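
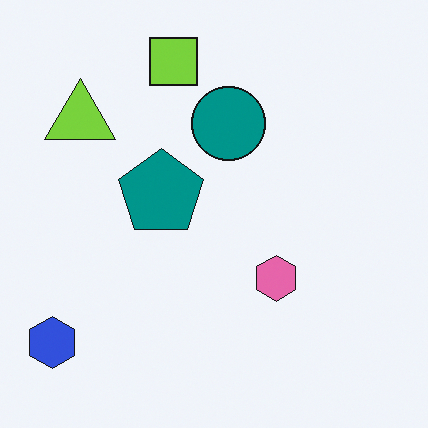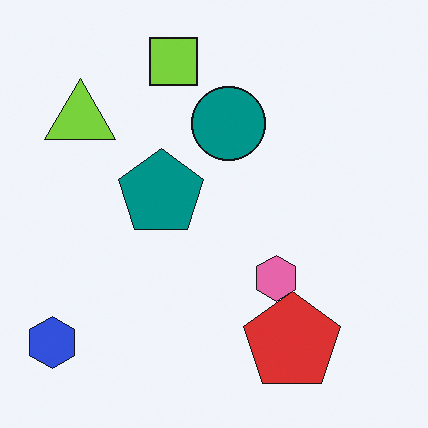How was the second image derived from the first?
The second image is the first overlaid with an additional red pentagon.

A red pentagon appears in the second image that is absent from the first.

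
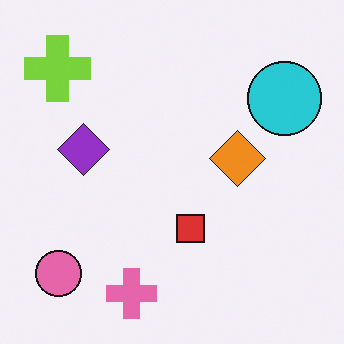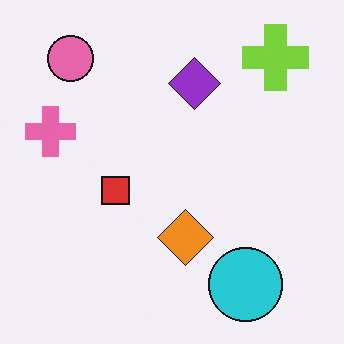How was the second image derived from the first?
This is the original image rotated 90° clockwise.

The lime cross sits in the top-left of the first image and the top-right of the second — consistent with a whole-image 90° clockwise rotation.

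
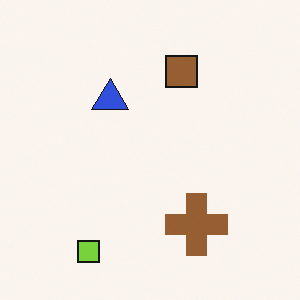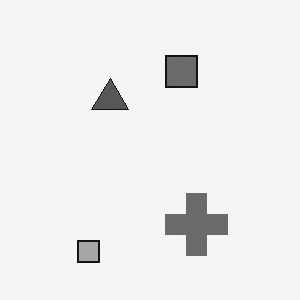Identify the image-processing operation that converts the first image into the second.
The second image is the first converted to grayscale.

All color is removed — every shape is now a shade of grey.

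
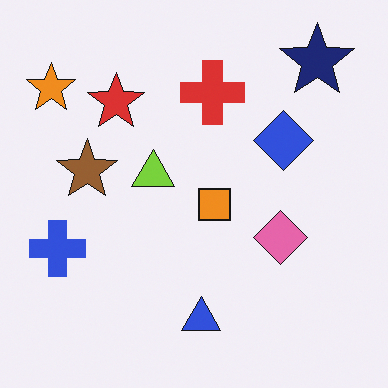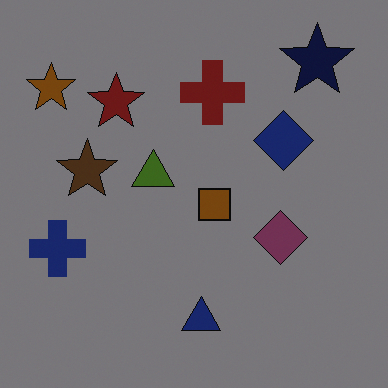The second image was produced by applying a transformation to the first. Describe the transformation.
The second image is the first substantially darkened.

Every pixel — background and shapes alike — is uniformly darkened.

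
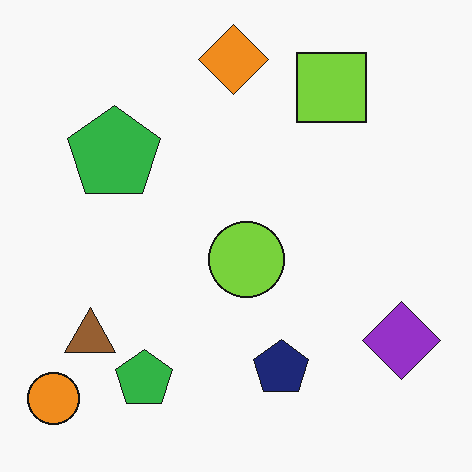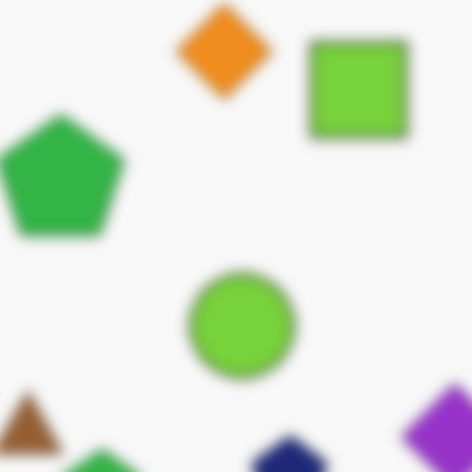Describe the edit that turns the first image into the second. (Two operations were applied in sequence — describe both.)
The second image is the first moderately blurred, then cropped to a modestly smaller region and rescaled.

Shape edges and outlines are uniformly softened across the whole image. The visible shapes are larger and the field of view is narrower; shapes near the original edges may be partly or wholly outside the frame — a crop-and-rescale.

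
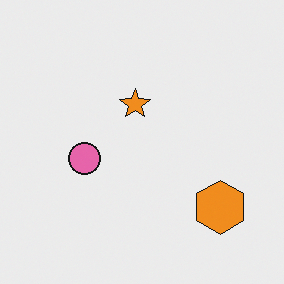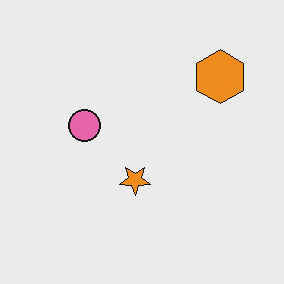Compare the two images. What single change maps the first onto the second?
The transformation is: flipped vertically (top ↔ bottom).

The orange hexagon is in the bottom-right of the first image and the top-right of the second — shapes on opposite sides of the horizontal midline have swapped in a mirror flip.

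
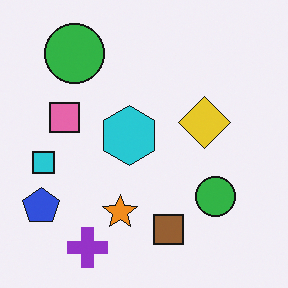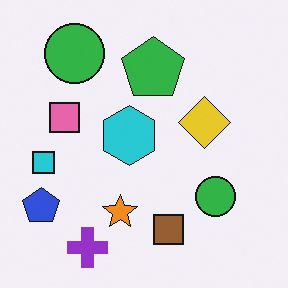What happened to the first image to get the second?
Overlaid with an additional green pentagon.

A green pentagon appears in the second image that is absent from the first.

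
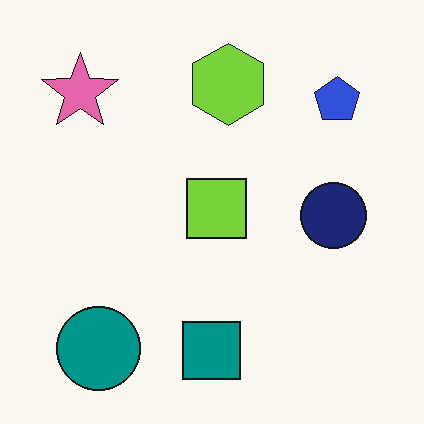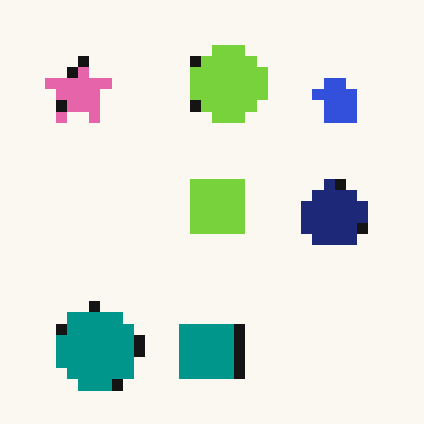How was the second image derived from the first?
The image was heavily pixelated into large blocks.

Shapes are reduced to large square blocks; fine edges and outlines are lost — a downscale-then-upscale (mosaic) effect.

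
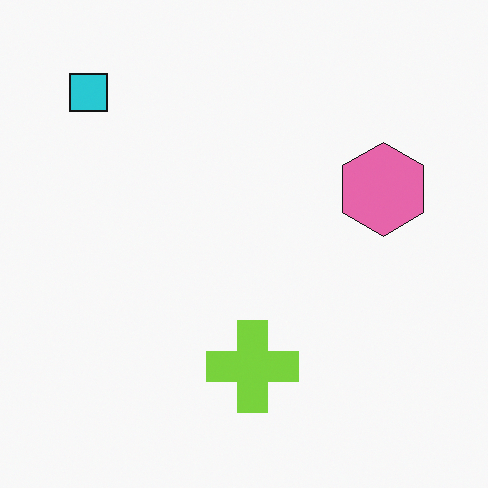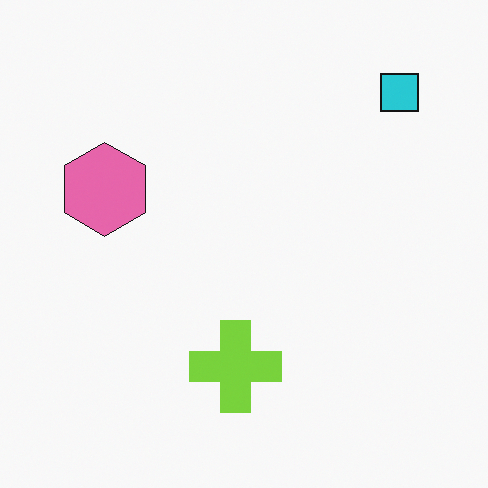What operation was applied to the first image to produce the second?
The image was flipped horizontally (left ↔ right).

The cyan square is in the top-left of the first image and the top-right of the second — shapes on opposite sides of the vertical midline have swapped in a mirror flip.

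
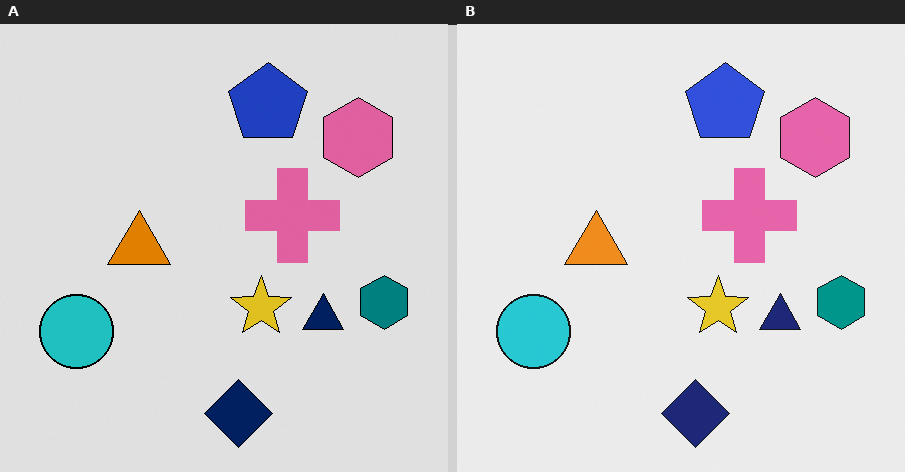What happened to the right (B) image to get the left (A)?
Posterized to a reduced palette.

Each flat color has snapped to a coarser quantized level — most visibly, the near-white background has dropped to a flat grey.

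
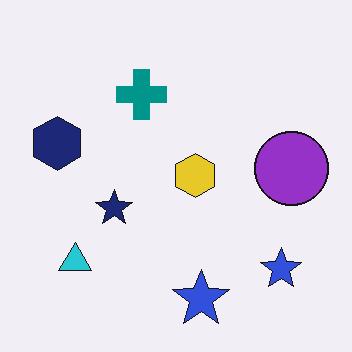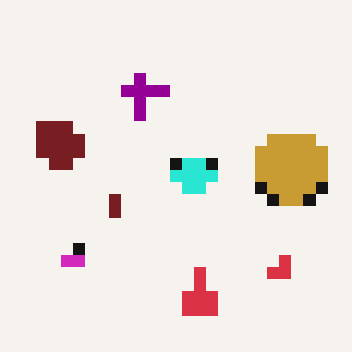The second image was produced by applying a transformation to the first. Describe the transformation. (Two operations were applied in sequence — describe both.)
The transformation is: hue-shifted by a moderate amount, then heavily pixelated into large blocks.

Every shape's color has rotated by the same amount around the hue wheel — a uniform hue shift. Shapes are reduced to large square blocks; fine edges and outlines are lost — a downscale-then-upscale (mosaic) effect.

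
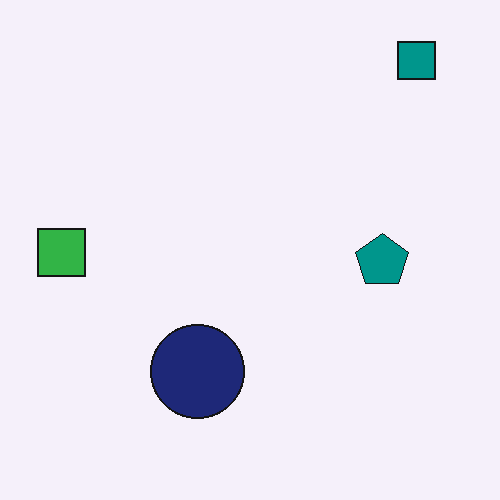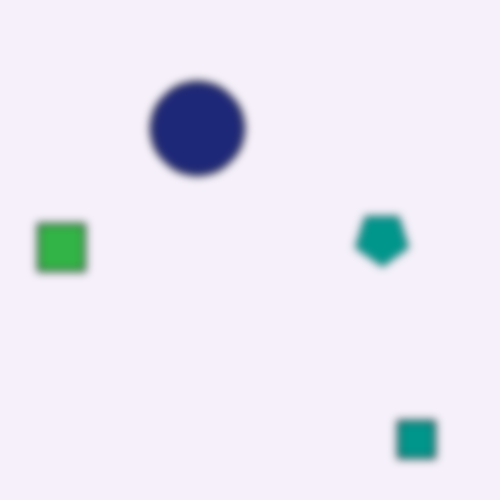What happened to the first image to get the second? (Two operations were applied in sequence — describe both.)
This is the original image noticeably gaussian-blurred, then flipped vertically (top ↔ bottom).

Shape edges and outlines are uniformly softened across the whole image. The teal square is in the top-right of the first image and the bottom-right of the second — shapes on opposite sides of the horizontal midline have swapped in a mirror flip.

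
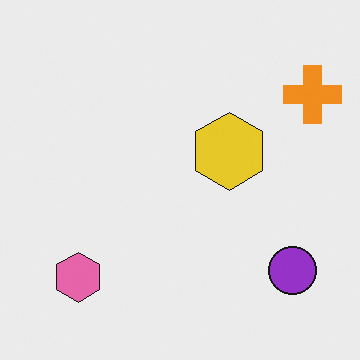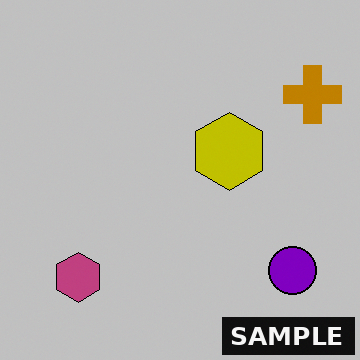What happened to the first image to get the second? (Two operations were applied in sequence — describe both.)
This is the original image aggressively posterized, then watermarked with the text "SAMPLE" in the lower-right corner.

Each flat color has snapped to a coarser quantized level — most visibly, the near-white background has dropped to a flat grey. A dark label reading "SAMPLE" appears in the lower-right corner.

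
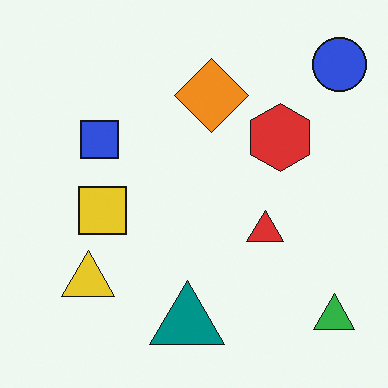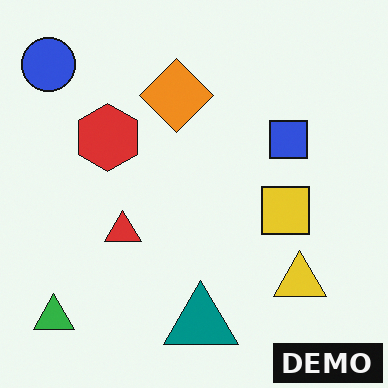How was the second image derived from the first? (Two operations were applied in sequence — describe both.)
The image was flipped horizontally (left ↔ right), then watermarked with the text "DEMO" in the lower-right corner.

The blue circle is in the top-right of the first image and the top-left of the second — shapes on opposite sides of the vertical midline have swapped in a mirror flip. A dark label reading "DEMO" appears in the lower-right corner.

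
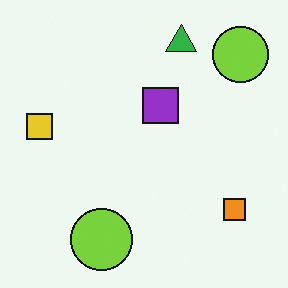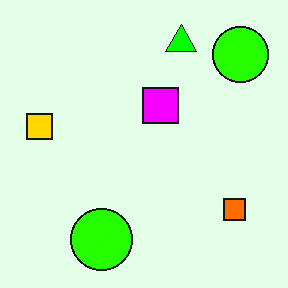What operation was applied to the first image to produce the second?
The transformation is: heavily oversaturated.

All colors are more vivid — a global saturation change.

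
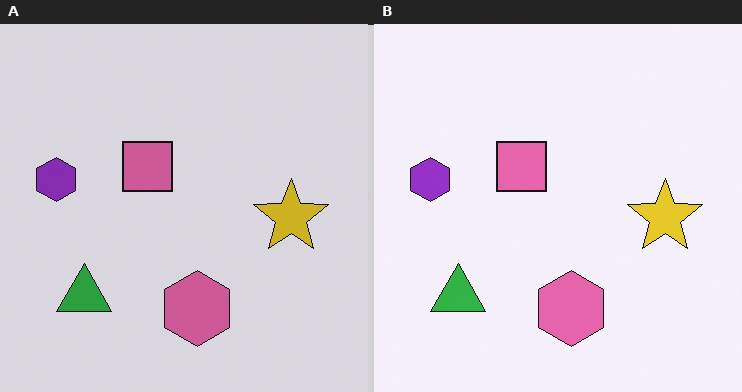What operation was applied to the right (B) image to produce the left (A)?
This is the original image darkened a little.

Every pixel — background and shapes alike — is uniformly darkened.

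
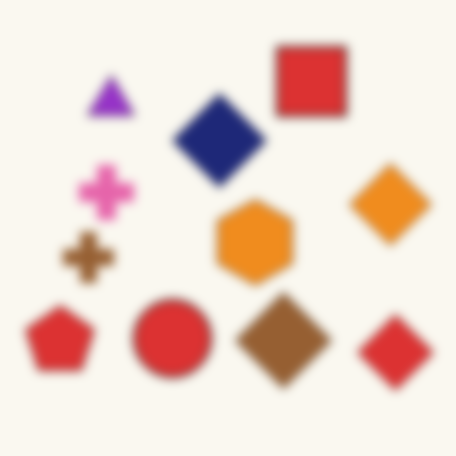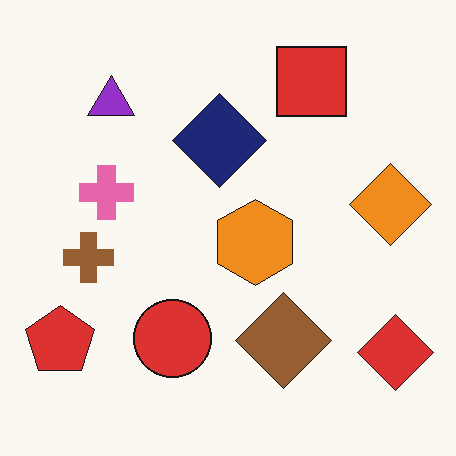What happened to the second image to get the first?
Heavily blurred.

Shape edges and outlines are uniformly softened across the whole image.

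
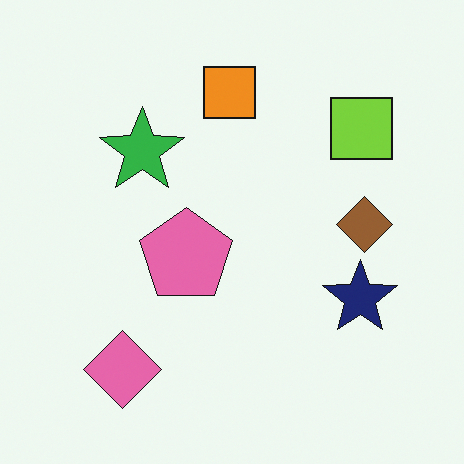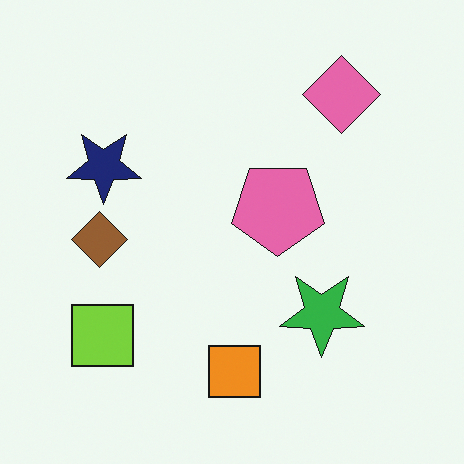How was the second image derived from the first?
The image was rotated 180°.

The pink diamond sits in the bottom-left of the first image and the top-right of the second — consistent with a whole-image 180° rotation.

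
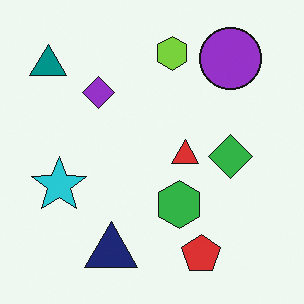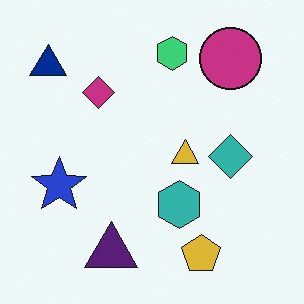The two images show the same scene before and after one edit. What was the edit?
The transformation is: hue-shifted by a small amount.

Every shape's color has rotated by the same amount around the hue wheel — a uniform hue shift.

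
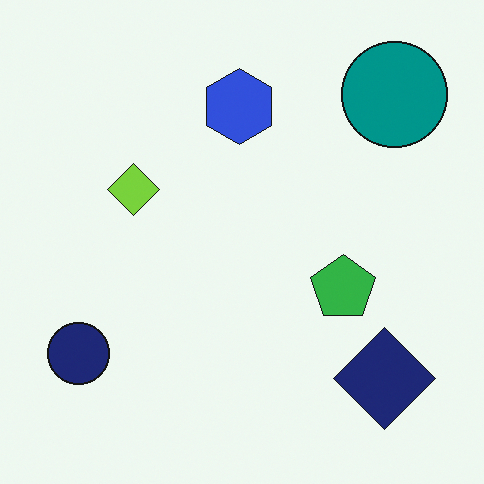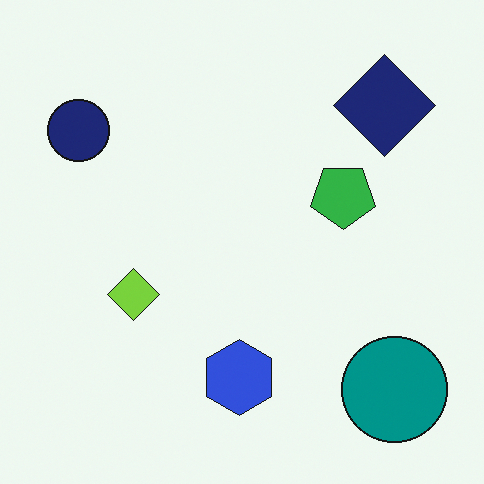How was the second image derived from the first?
The second image is the first flipped vertically (top ↔ bottom).

The teal circle is in the top-right of the first image and the bottom-right of the second — shapes on opposite sides of the horizontal midline have swapped in a mirror flip.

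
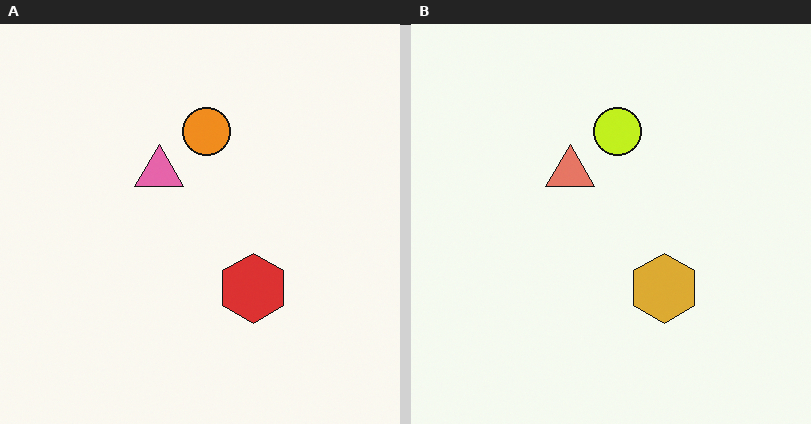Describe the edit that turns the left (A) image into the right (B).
Hue-shifted by a small amount.

Every shape's color has rotated by the same amount around the hue wheel — a uniform hue shift.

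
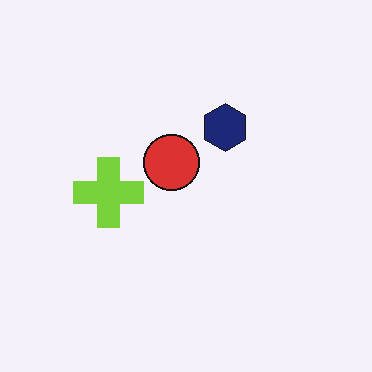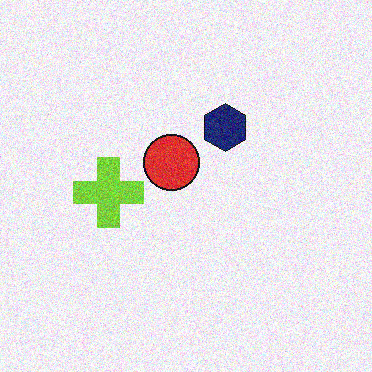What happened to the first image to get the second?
This is the original image degraded with visible gaussian noise.

Random speckle covers the whole image, including the flat background.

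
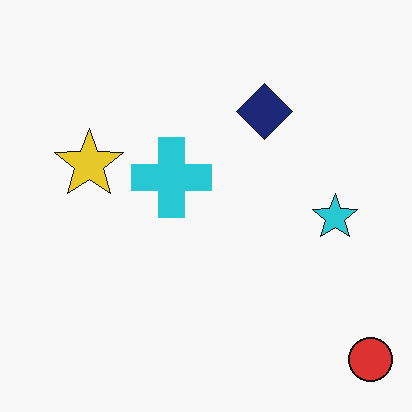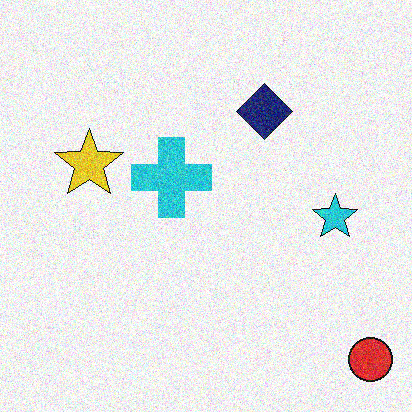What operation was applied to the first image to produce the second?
The transformation is: degraded with moderate additive noise.

Random speckle covers the whole image, including the flat background.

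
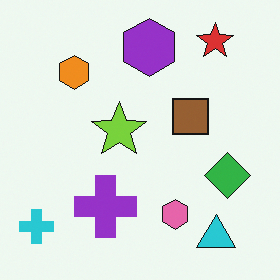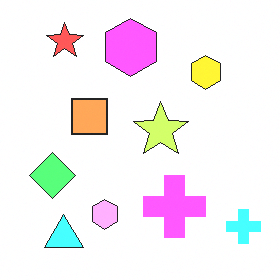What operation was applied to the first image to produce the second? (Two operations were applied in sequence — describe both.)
It was flipped horizontally (left ↔ right), then brightened a lot.

The cyan cross is in the bottom-left of the first image and the bottom-right of the second — shapes on opposite sides of the vertical midline have swapped in a mirror flip. Every pixel — background and shapes alike — is uniformly brightened.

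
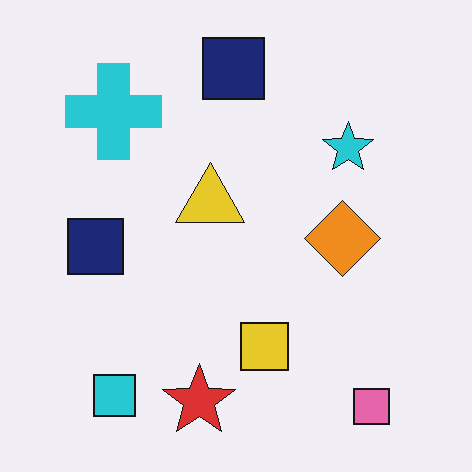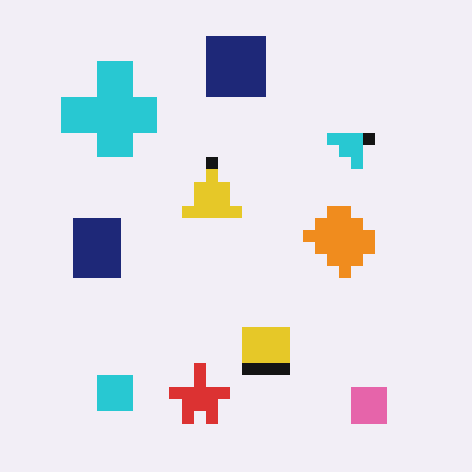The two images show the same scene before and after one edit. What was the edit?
Heavily pixelated into large blocks.

Shapes are reduced to large square blocks; fine edges and outlines are lost — a downscale-then-upscale (mosaic) effect.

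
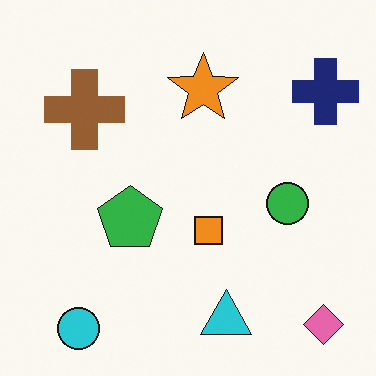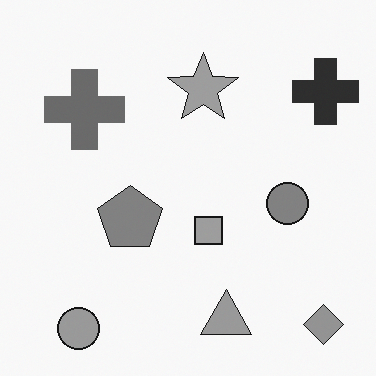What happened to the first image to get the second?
This is the original image converted to grayscale.

All color is removed — every shape is now a shade of grey.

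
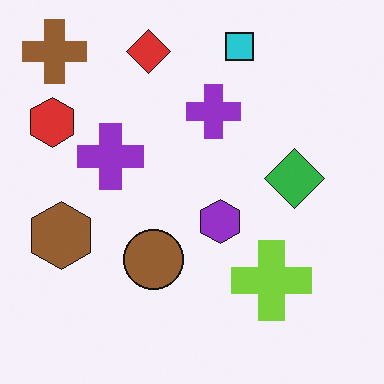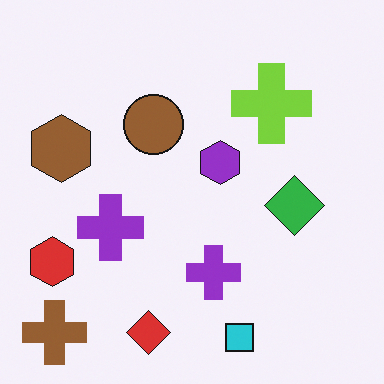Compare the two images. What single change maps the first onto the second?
The transformation is: flipped vertically (top ↔ bottom).

The cyan square is in the top of the first image and the bottom of the second — shapes on opposite sides of the horizontal midline have swapped in a mirror flip.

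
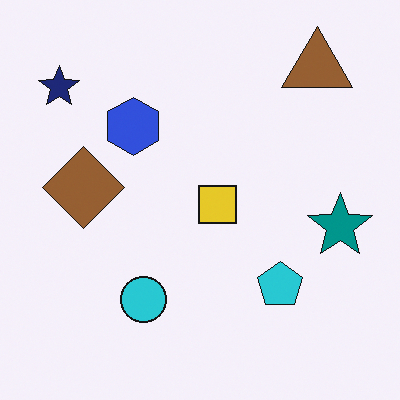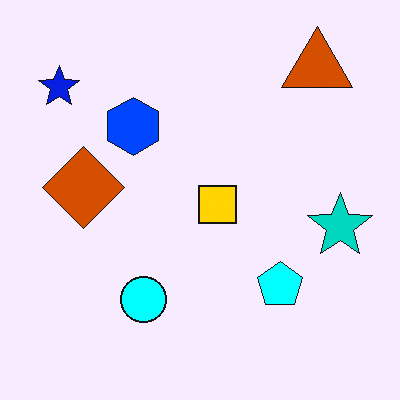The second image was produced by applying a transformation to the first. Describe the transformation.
Made much more vivid (saturation change).

All colors are more vivid — a global saturation change.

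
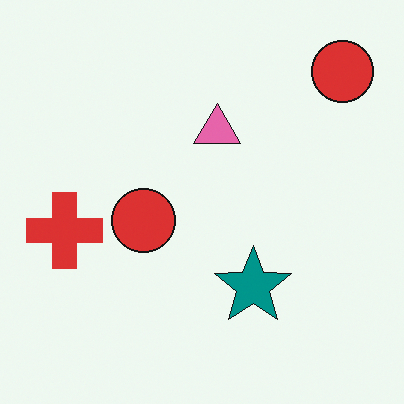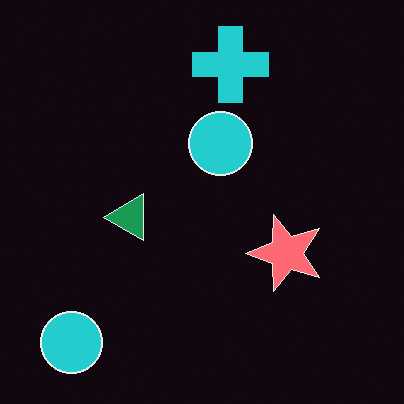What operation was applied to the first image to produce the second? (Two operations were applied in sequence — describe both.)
The transformation is: color-inverted (negative), then transposed (reflected across the top-left ↔ bottom-right diagonal).

The light background has become dark and every shape's color is its complement — a photographic negative. Shapes have swapped their row and column positions — what was in the top-right is now in the bottom-left — a diagonal reflection.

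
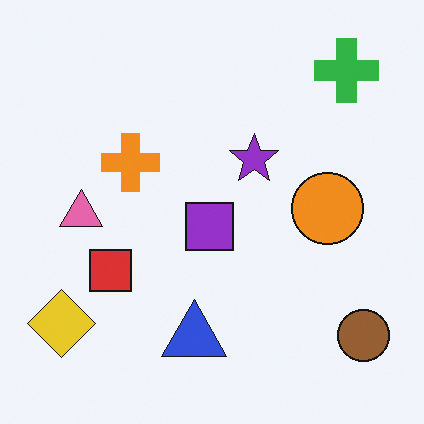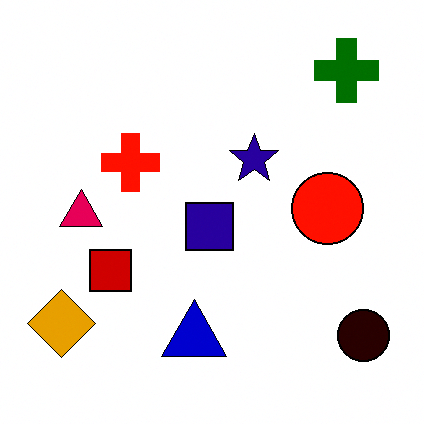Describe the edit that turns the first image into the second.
The transformation is: boosted in contrast.

Tones are pushed away from mid-grey across the whole image — a global contrast change.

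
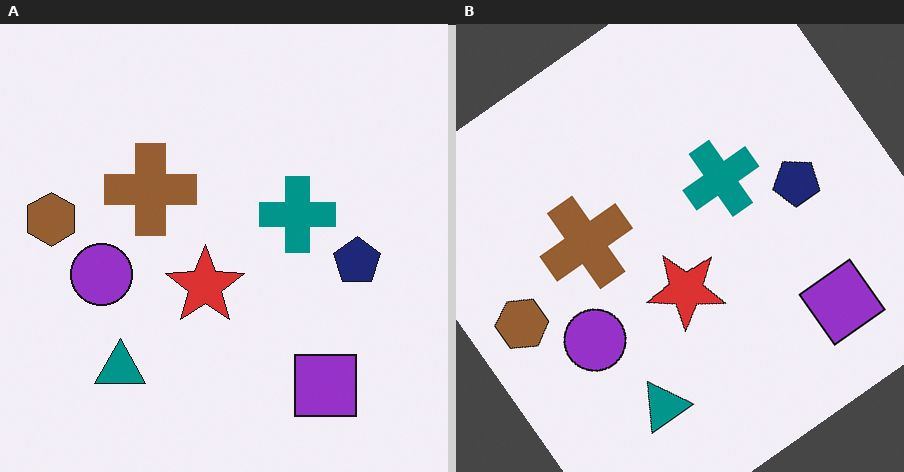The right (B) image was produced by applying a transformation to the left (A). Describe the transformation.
This is the original image rotated counter-clockwise by a large amount — several tens of degrees.

Every shape is tilted by the same angle and the image corners show triangular fill wedges — a whole-image rotation by a non-right angle.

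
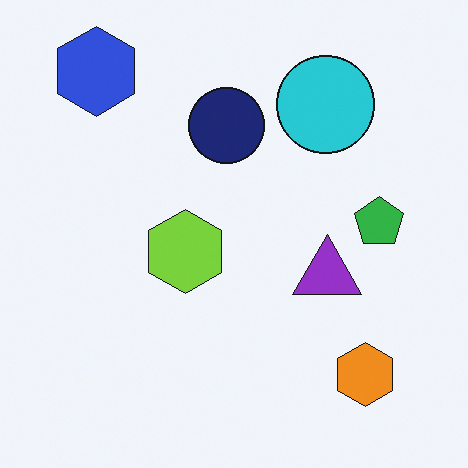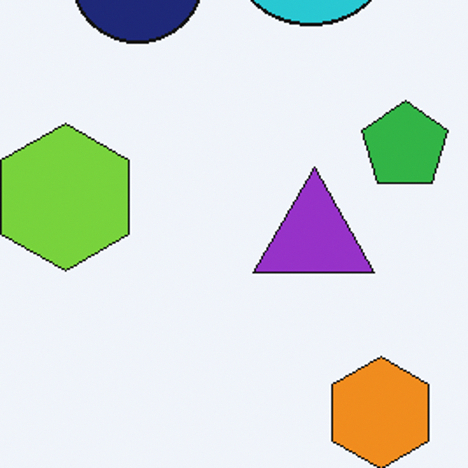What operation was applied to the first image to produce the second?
The second image is the first cropped tightly and scaled back up.

The visible shapes are larger and the field of view is narrower; shapes near the original edges may be partly or wholly outside the frame — a crop-and-rescale.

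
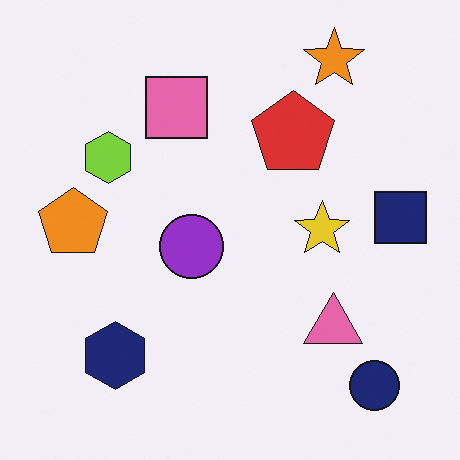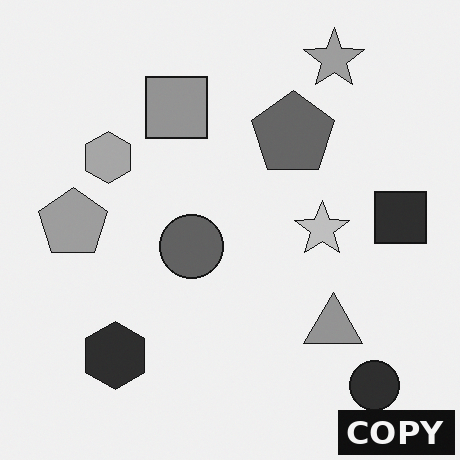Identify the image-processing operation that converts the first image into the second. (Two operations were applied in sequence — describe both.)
It was converted to grayscale, then watermarked with the text "COPY" in the lower-right corner.

All color is removed — every shape is now a shade of grey. A dark label reading "COPY" appears in the lower-right corner.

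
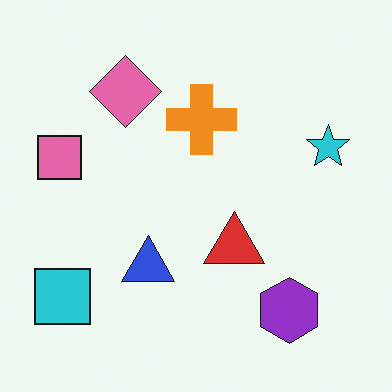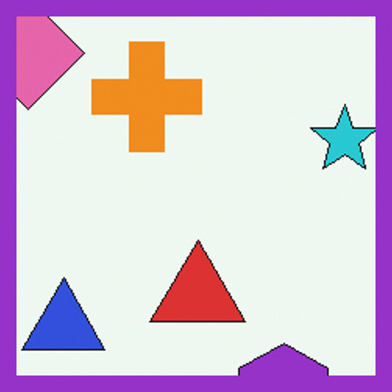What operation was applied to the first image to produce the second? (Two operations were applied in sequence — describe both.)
It was cropped to a noticeably smaller region and rescaled, then framed with a purple border.

The visible shapes are larger and the field of view is narrower; shapes near the original edges may be partly or wholly outside the frame — a crop-and-rescale. A solid purple frame runs around the edge of the second image, with the content slightly shrunk inside it.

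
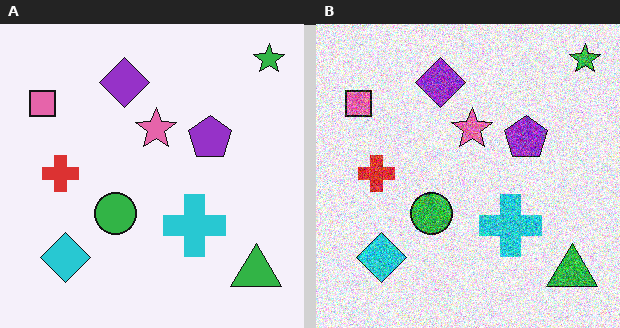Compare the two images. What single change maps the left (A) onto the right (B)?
This is the original image degraded with a thick layer of grain.

Random speckle covers the whole image, including the flat background.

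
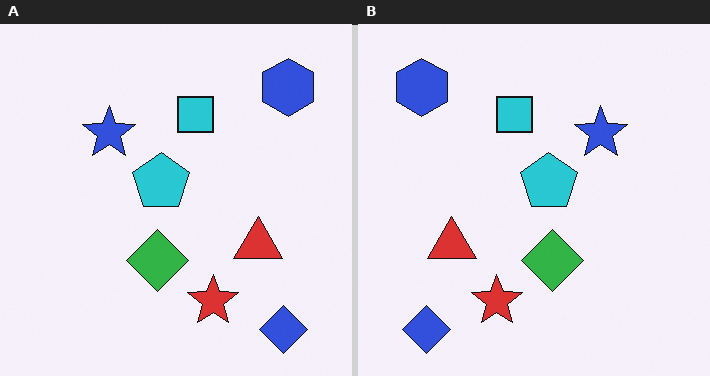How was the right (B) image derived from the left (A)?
This is the original image flipped horizontally (left ↔ right).

The blue hexagon is in the top-right of the left (A) image and the top-left of the right (B) — shapes on opposite sides of the vertical midline have swapped in a mirror flip.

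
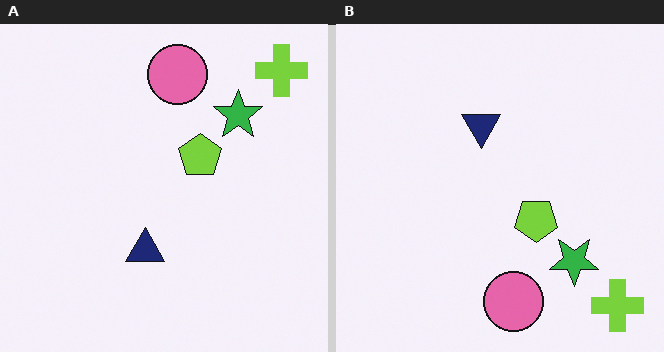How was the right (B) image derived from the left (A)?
The image was flipped vertically (top ↔ bottom).

The lime cross is in the top-right of the left (A) image and the bottom-right of the right (B) — shapes on opposite sides of the horizontal midline have swapped in a mirror flip.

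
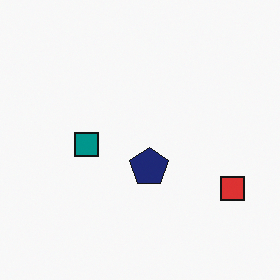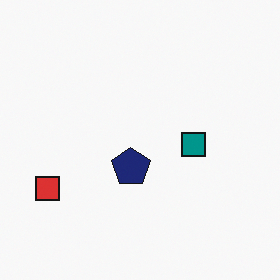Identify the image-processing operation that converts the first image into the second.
The image was flipped horizontally (left ↔ right).

The red square is in the bottom-right of the first image and the bottom-left of the second — shapes on opposite sides of the vertical midline have swapped in a mirror flip.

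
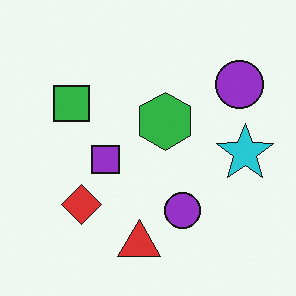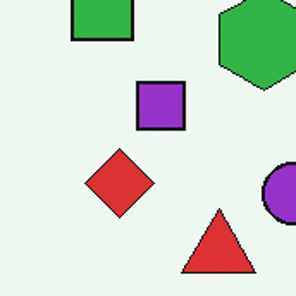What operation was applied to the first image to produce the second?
The image was cropped tightly and scaled back up.

The visible shapes are larger and the field of view is narrower; shapes near the original edges may be partly or wholly outside the frame — a crop-and-rescale.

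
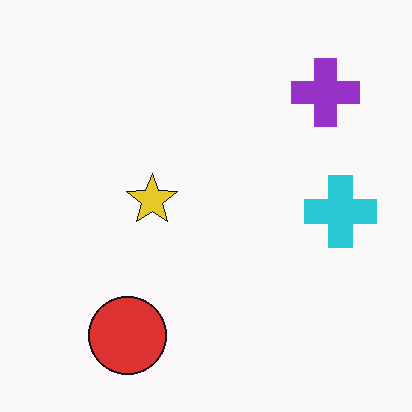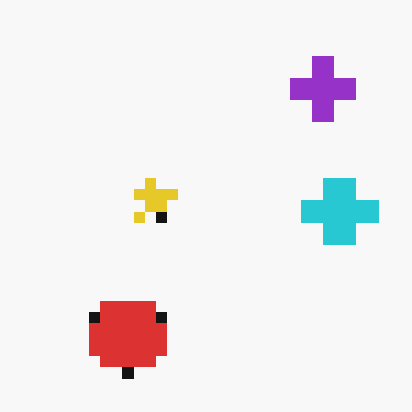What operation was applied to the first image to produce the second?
The transformation is: coarsely pixelated.

Shapes are reduced to large square blocks; fine edges and outlines are lost — a downscale-then-upscale (mosaic) effect.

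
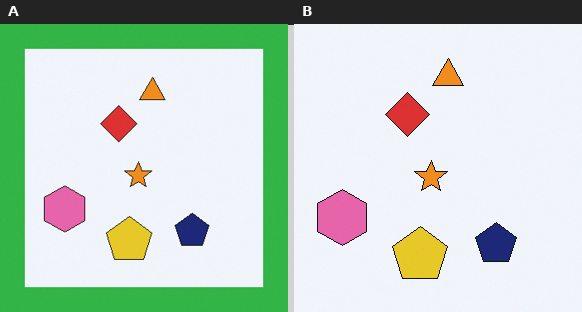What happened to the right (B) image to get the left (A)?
It was framed with a green border.

A solid green frame runs around the edge of the left (A) image, with the content slightly shrunk inside it.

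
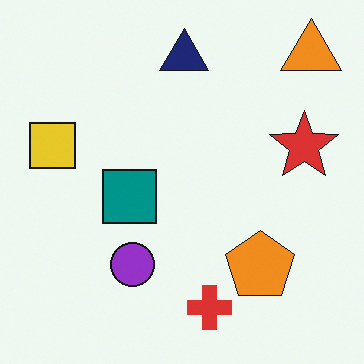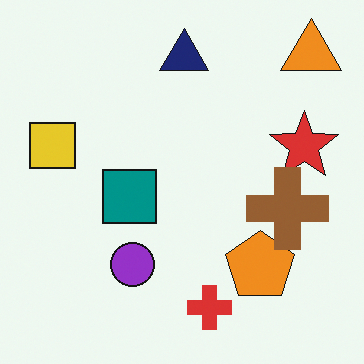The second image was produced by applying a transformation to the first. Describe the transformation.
The second image is the first overlaid with an additional brown cross.

A brown cross appears in the second image that is absent from the first.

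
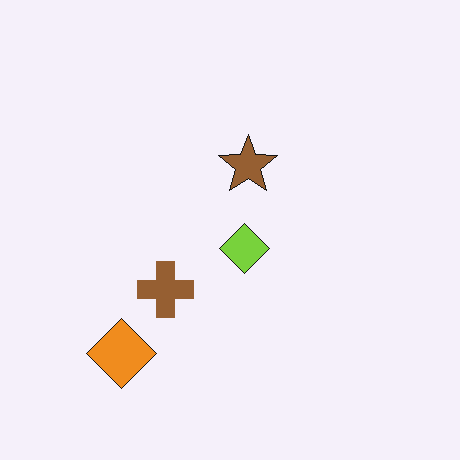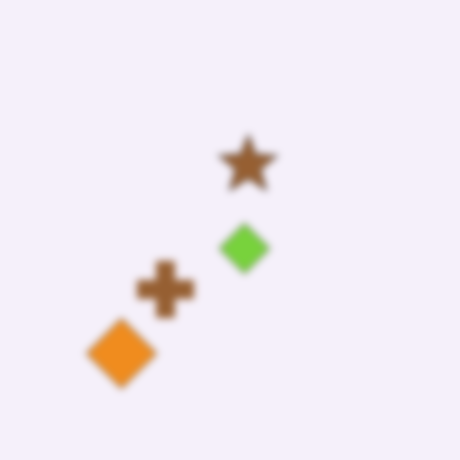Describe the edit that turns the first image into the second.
Noticeably gaussian-blurred.

Shape edges and outlines are uniformly softened across the whole image.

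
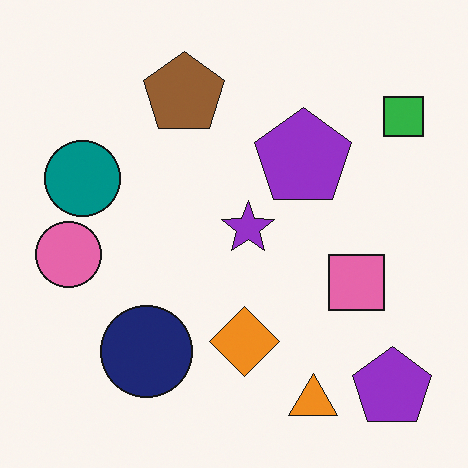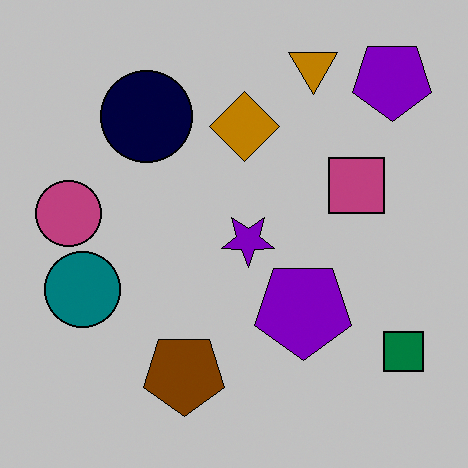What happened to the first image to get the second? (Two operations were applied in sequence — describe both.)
The transformation is: flipped vertically (top ↔ bottom), then aggressively posterized.

The orange triangle is in the bottom-right of the first image and the top-right of the second — shapes on opposite sides of the horizontal midline have swapped in a mirror flip. Each flat color has snapped to a coarser quantized level — most visibly, the near-white background has dropped to a flat grey.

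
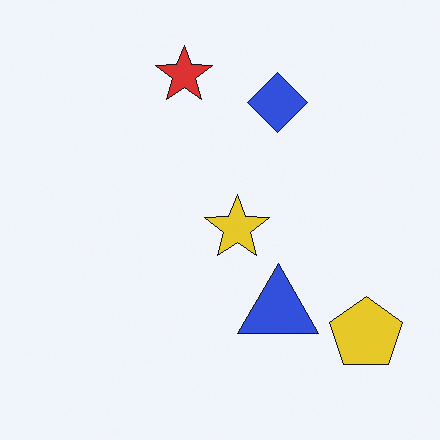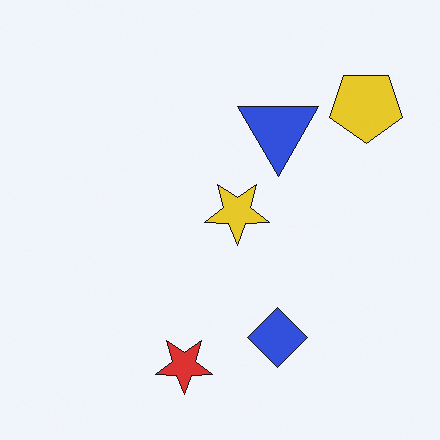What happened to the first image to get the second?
The transformation is: flipped vertically (top ↔ bottom).

The red star is in the top of the first image and the bottom of the second — shapes on opposite sides of the horizontal midline have swapped in a mirror flip.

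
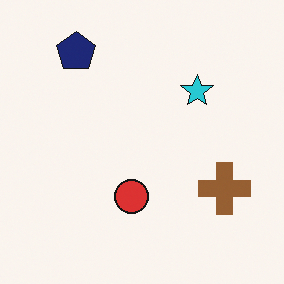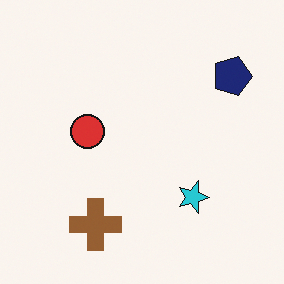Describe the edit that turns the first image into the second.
The image was rotated 90° clockwise.

The navy pentagon sits in the top-left of the first image and the top-right of the second — consistent with a whole-image 90° clockwise rotation.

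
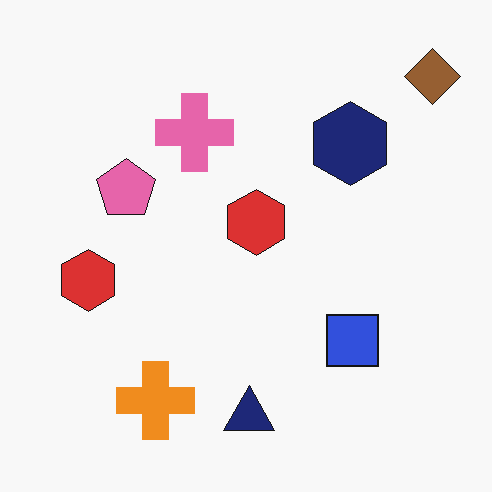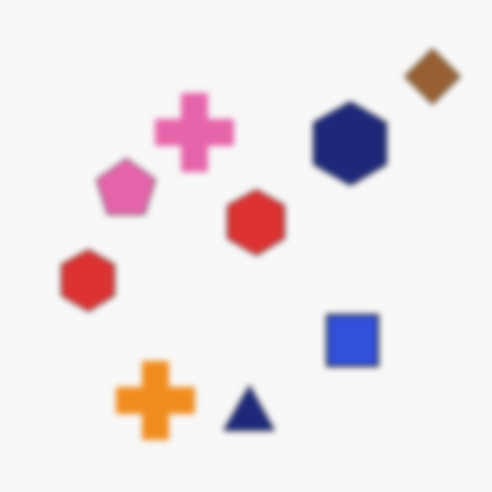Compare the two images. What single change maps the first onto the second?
It was noticeably gaussian-blurred.

Shape edges and outlines are uniformly softened across the whole image.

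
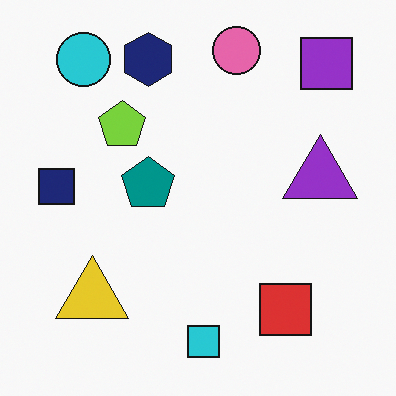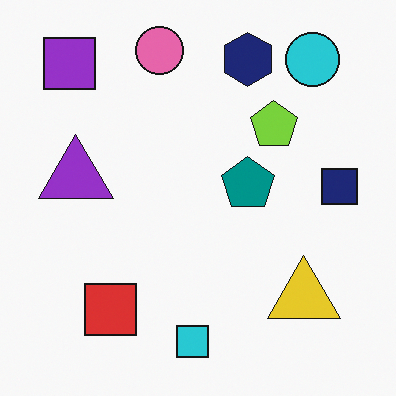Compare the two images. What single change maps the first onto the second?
Flipped horizontally (left ↔ right).

The navy square is in the left of the first image and the right of the second — shapes on opposite sides of the vertical midline have swapped in a mirror flip.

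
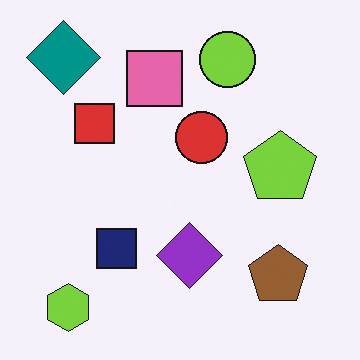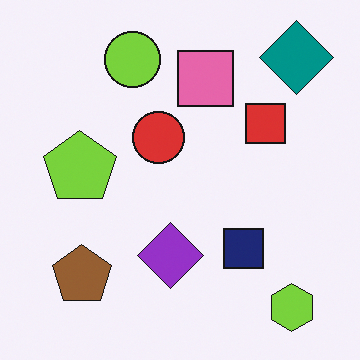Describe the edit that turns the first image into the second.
This is the original image flipped horizontally (left ↔ right).

The teal diamond is in the top-left of the first image and the top-right of the second — shapes on opposite sides of the vertical midline have swapped in a mirror flip.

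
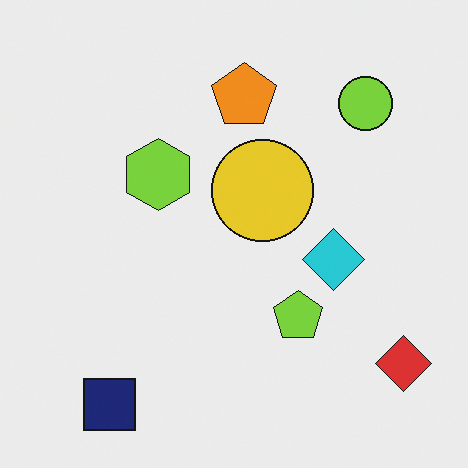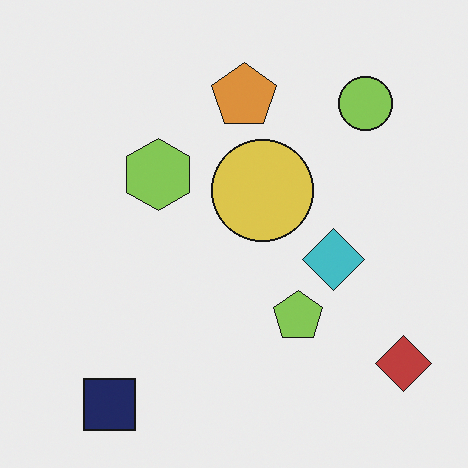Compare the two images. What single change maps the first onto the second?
The image was slightly desaturated.

All colors are more muted and greyish — a global saturation change.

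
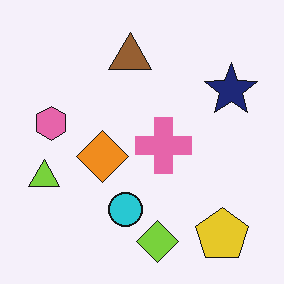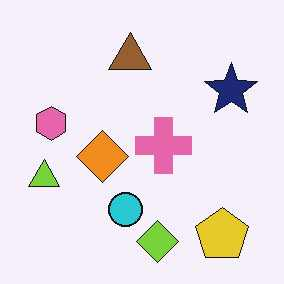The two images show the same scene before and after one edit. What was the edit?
The second image is the first given moderate JPEG compression.

Blocky 8×8 compression artifacts appear around shape edges and the flat background shows ringing — characteristic JPEG degradation.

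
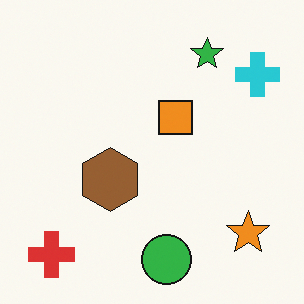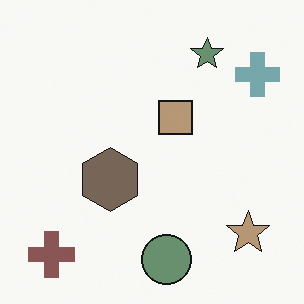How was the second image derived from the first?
The image was heavily desaturated.

All colors are more muted and greyish — a global saturation change.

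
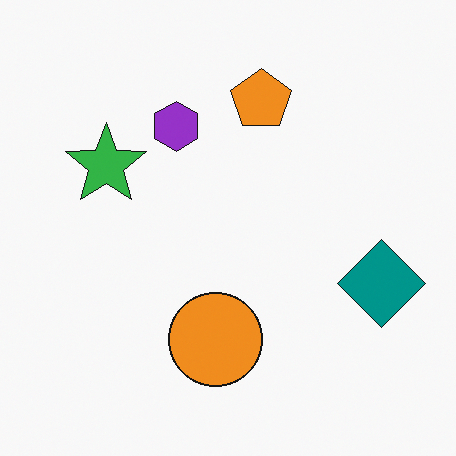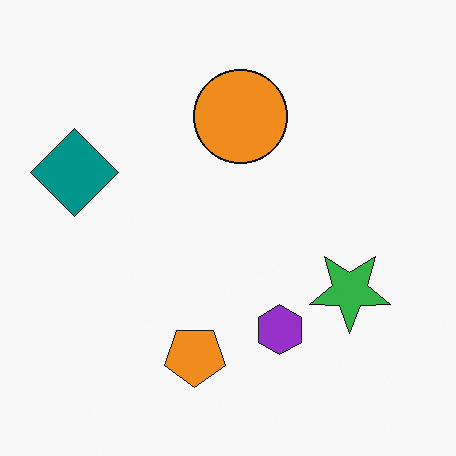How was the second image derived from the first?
The second image is the first rotated 180°.

The teal diamond sits in the right of the first image and the left of the second — consistent with a whole-image 180° rotation.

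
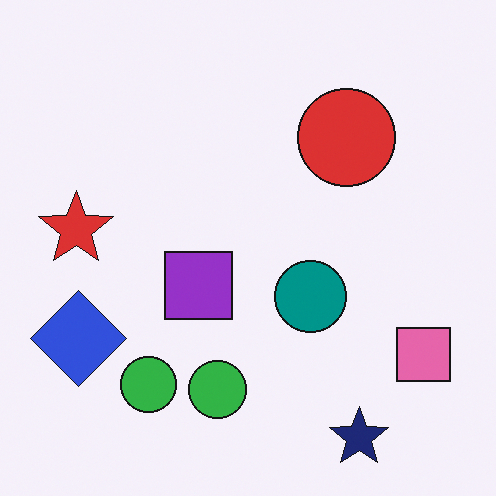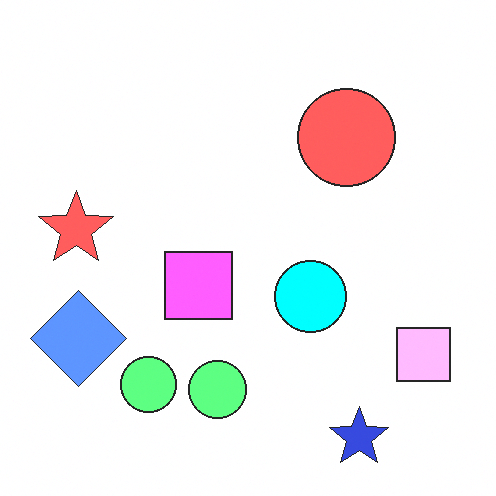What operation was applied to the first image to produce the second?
Brightened a lot.

Every pixel — background and shapes alike — is uniformly brightened.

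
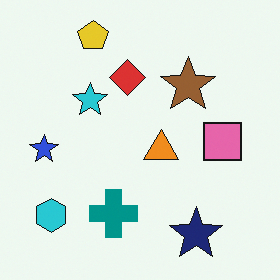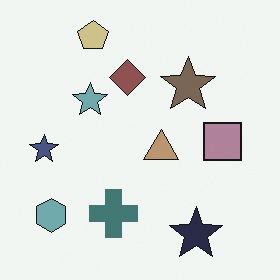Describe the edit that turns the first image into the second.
The transformation is: made much more muted (saturation change).

All colors are more muted and greyish — a global saturation change.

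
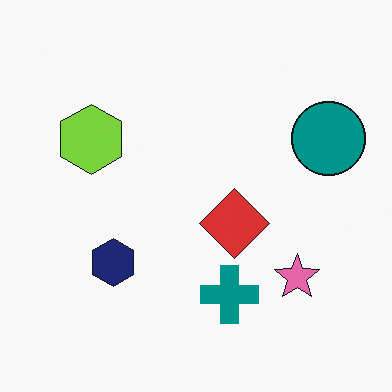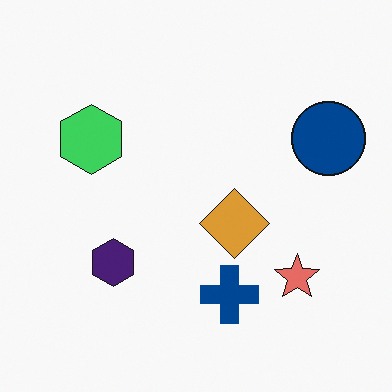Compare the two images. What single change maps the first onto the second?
The image was hue-shifted by a small amount.

Every shape's color has rotated by the same amount around the hue wheel — a uniform hue shift.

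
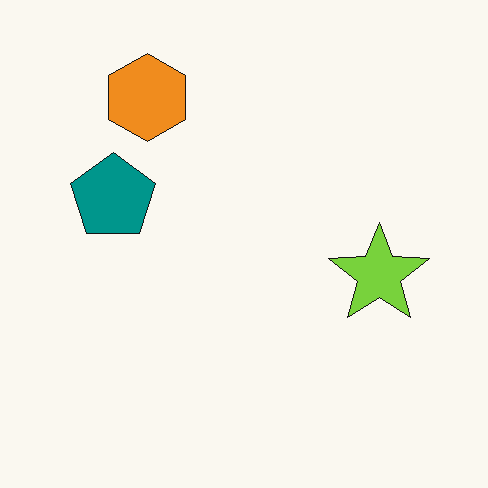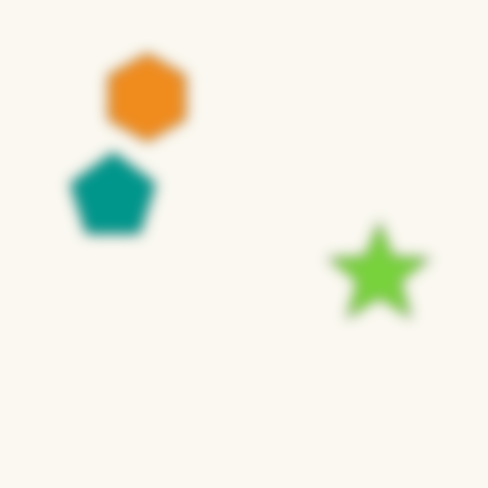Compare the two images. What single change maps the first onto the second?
It was strongly gaussian-blurred.

Shape edges and outlines are uniformly softened across the whole image.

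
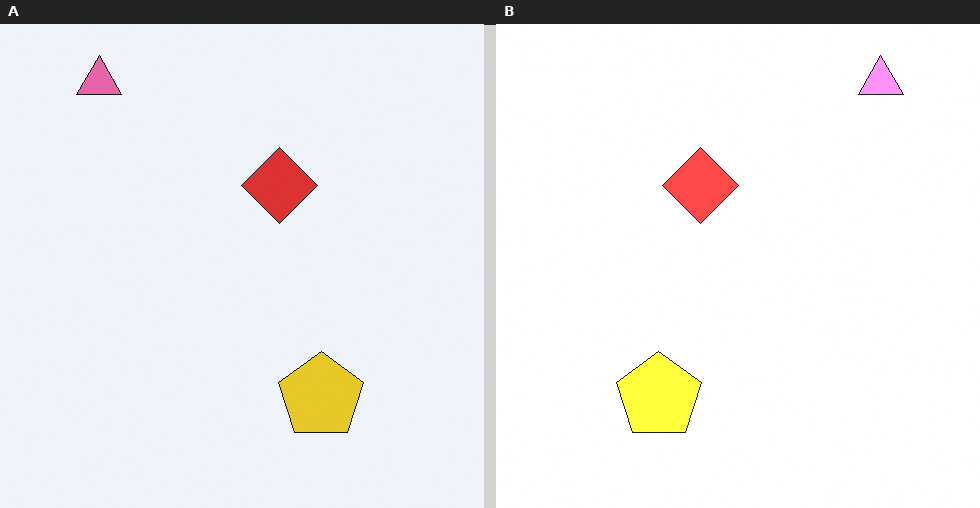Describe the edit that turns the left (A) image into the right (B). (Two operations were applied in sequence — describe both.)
Brightened a lot, then flipped horizontally (left ↔ right).

Every pixel — background and shapes alike — is uniformly brightened. The pink triangle is in the top-left of the left (A) image and the top-right of the right (B) — shapes on opposite sides of the vertical midline have swapped in a mirror flip.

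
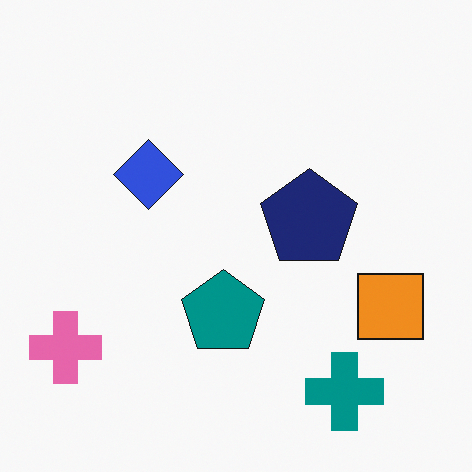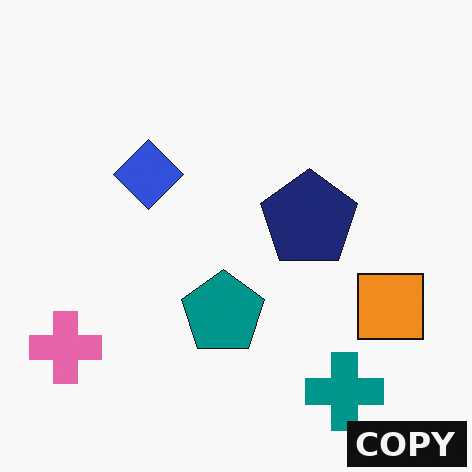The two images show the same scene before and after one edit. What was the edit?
The second image is the first watermarked with the text "COPY" in the lower-right corner.

A dark label reading "COPY" appears in the lower-right corner.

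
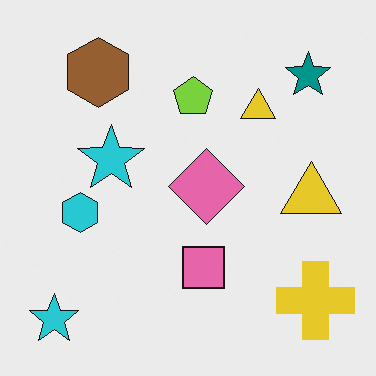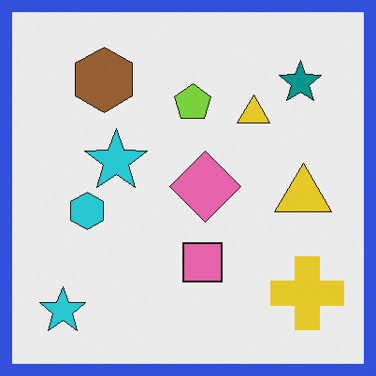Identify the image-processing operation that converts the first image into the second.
The second image is the first framed with a blue border.

A solid blue frame runs around the edge of the second image, with the content slightly shrunk inside it.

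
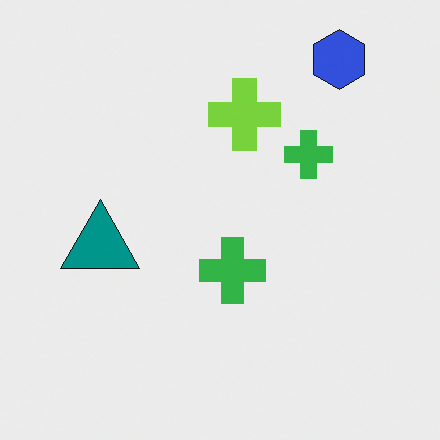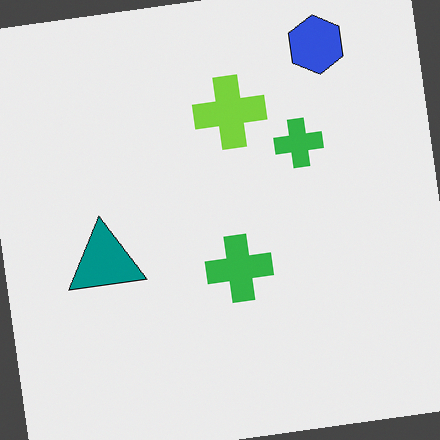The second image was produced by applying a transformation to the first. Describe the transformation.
The second image is the first rotated counter-clockwise by a slight angle.

Every shape is tilted by the same angle and the image corners show triangular fill wedges — a whole-image rotation by a non-right angle.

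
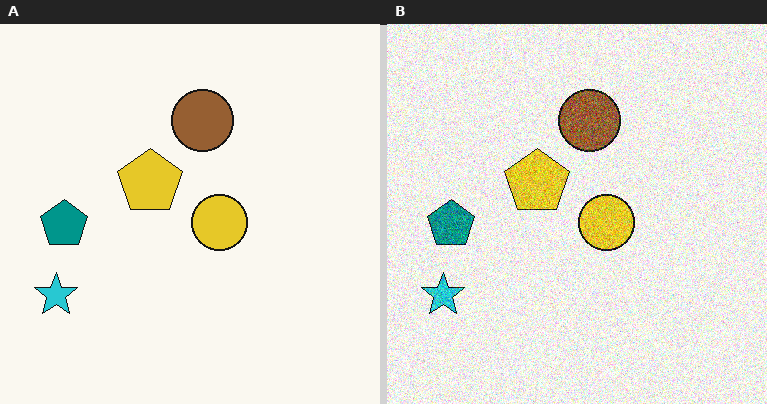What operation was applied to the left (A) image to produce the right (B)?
The image was degraded with heavy additive noise.

Random speckle covers the whole image, including the flat background.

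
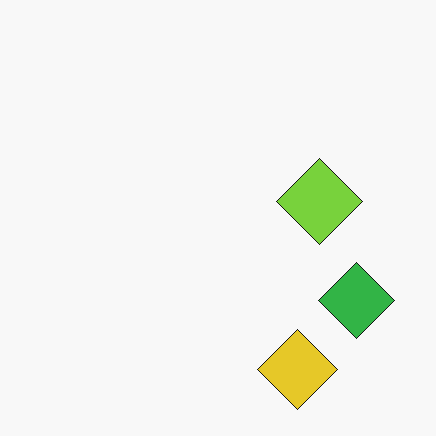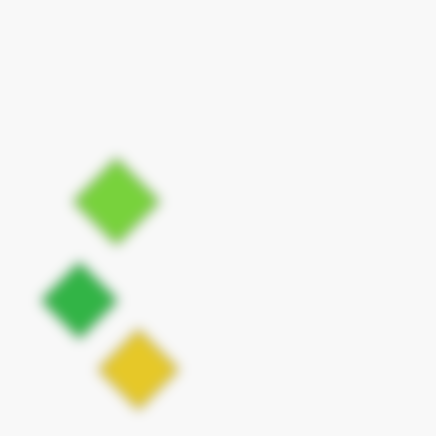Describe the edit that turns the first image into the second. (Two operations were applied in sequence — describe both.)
This is the original image flipped horizontally (left ↔ right), then strongly gaussian-blurred.

The green diamond is in the bottom-right of the first image and the bottom-left of the second — shapes on opposite sides of the vertical midline have swapped in a mirror flip. Shape edges and outlines are uniformly softened across the whole image.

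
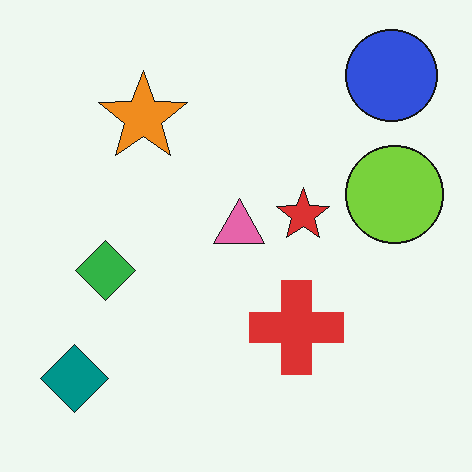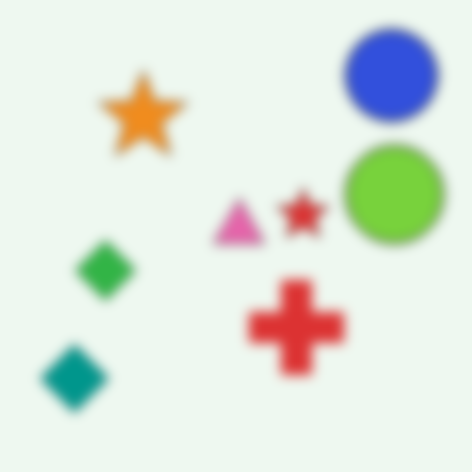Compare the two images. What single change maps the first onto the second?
The second image is the first strongly gaussian-blurred.

Shape edges and outlines are uniformly softened across the whole image.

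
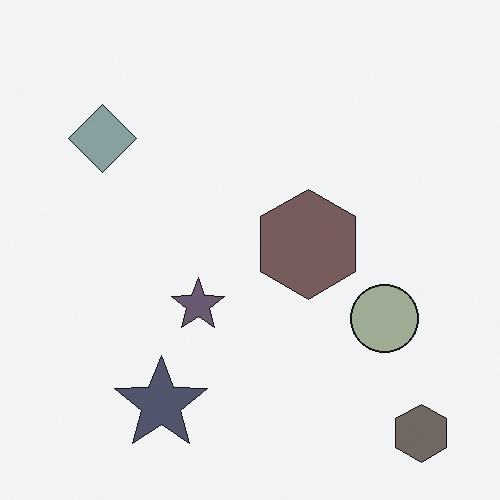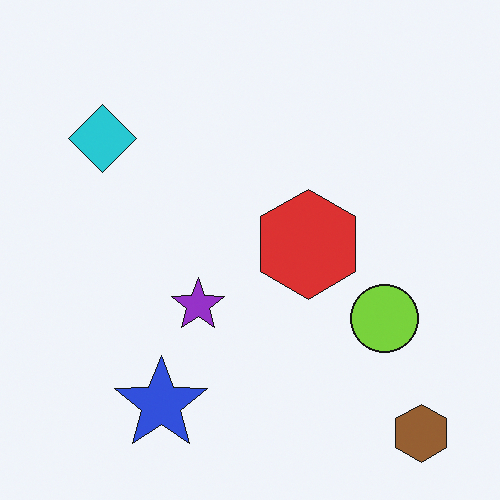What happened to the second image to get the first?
The transformation is: made much more muted (saturation change).

All colors are more muted and greyish — a global saturation change.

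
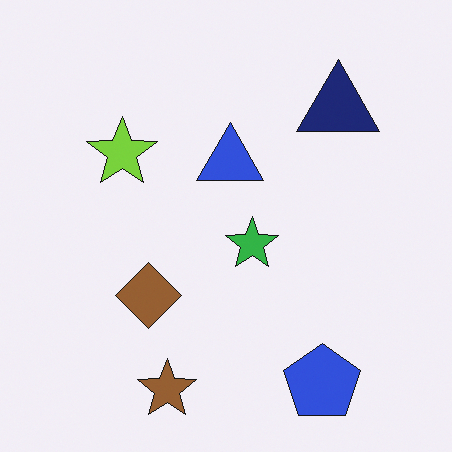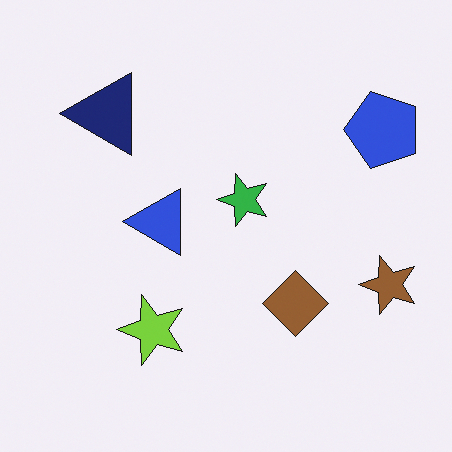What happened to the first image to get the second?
The second image is the first rotated 90° counter-clockwise.

The blue pentagon sits in the bottom-right of the first image and the top-right of the second — consistent with a whole-image 90° counter-clockwise rotation.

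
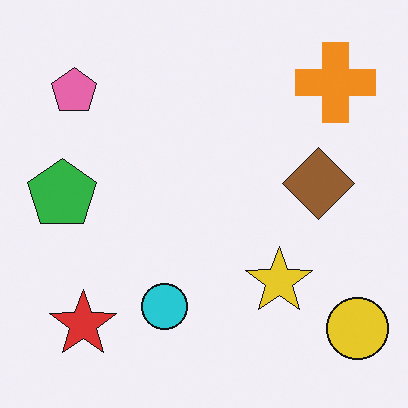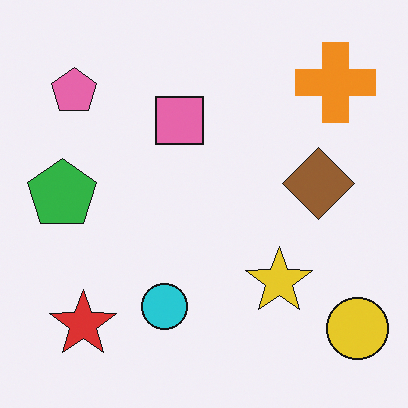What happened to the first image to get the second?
The image was overlaid with an additional pink square.

A pink square appears in the second image that is absent from the first.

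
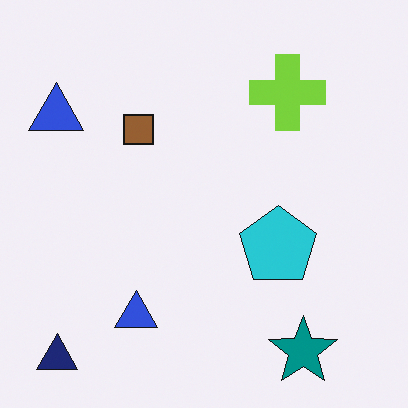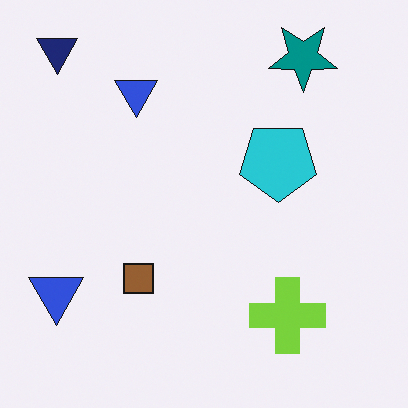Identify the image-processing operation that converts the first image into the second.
The transformation is: flipped vertically (top ↔ bottom).

The navy triangle is in the bottom-left of the first image and the top-left of the second — shapes on opposite sides of the horizontal midline have swapped in a mirror flip.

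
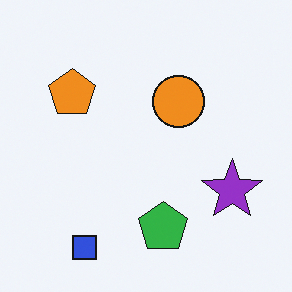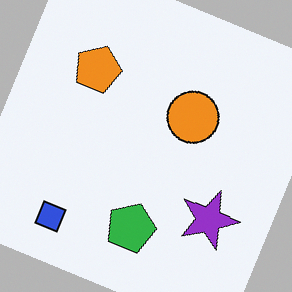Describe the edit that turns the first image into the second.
The transformation is: rotated clockwise by a moderate amount.

Every shape is tilted by the same angle and the image corners show triangular fill wedges — a whole-image rotation by a non-right angle.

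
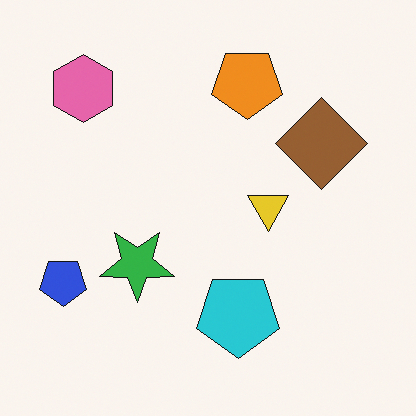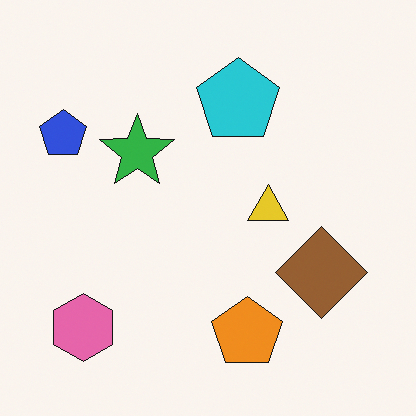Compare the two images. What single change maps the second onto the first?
Flipped vertically (top ↔ bottom).

The orange pentagon is in the bottom of the second image and the top of the first — shapes on opposite sides of the horizontal midline have swapped in a mirror flip.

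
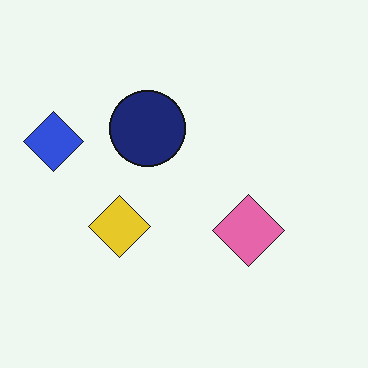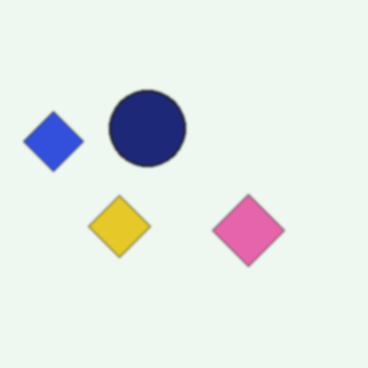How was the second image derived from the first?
The image was lightly blurred.

Shape edges and outlines are uniformly softened across the whole image.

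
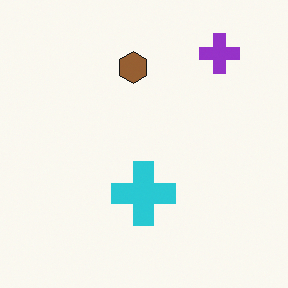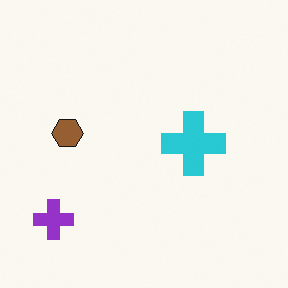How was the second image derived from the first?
The second image is the first transposed (reflected across the top-left ↔ bottom-right diagonal).

Shapes have swapped their row and column positions — what was in the top-right is now in the bottom-left — a diagonal reflection.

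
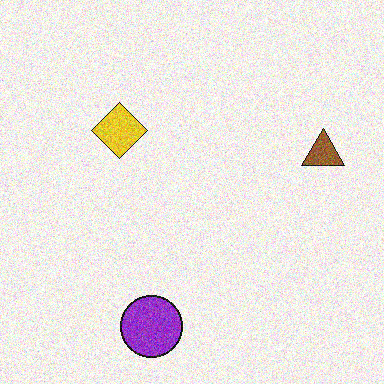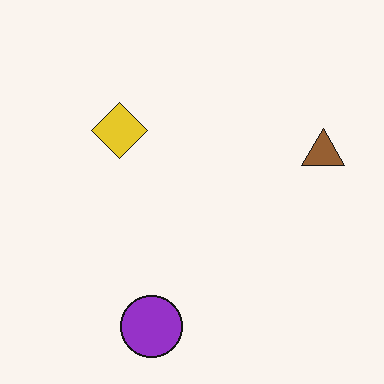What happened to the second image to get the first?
Degraded with visible gaussian noise.

Random speckle covers the whole image, including the flat background.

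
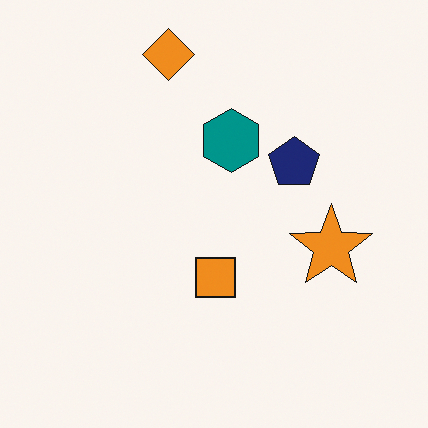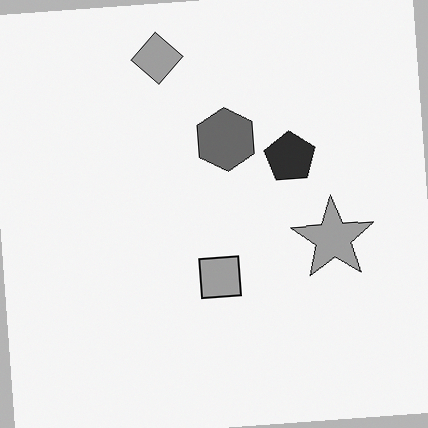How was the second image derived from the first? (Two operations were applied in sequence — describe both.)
The second image is the first rotated counter-clockwise by a few degrees, then converted to grayscale.

Every shape is tilted by the same angle and the image corners show triangular fill wedges — a whole-image rotation by a non-right angle. All color is removed — every shape is now a shade of grey.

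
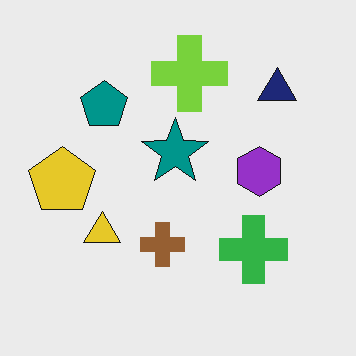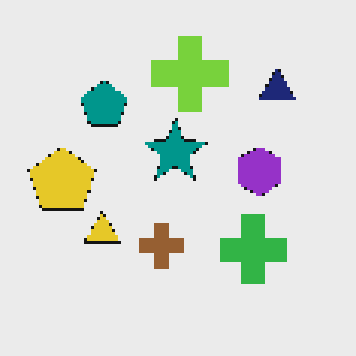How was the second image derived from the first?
This is the original image lightly pixelated (a mild mosaic effect).

Shapes are reduced to large square blocks; fine edges and outlines are lost — a downscale-then-upscale (mosaic) effect.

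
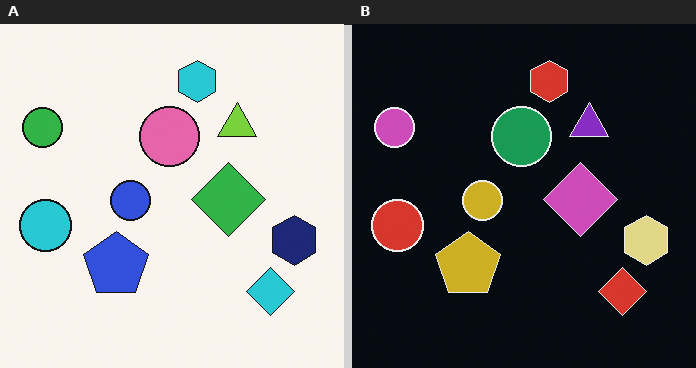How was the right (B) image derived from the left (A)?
The image was color-inverted (negative).

The light background has become dark and every shape's color is its complement — a photographic negative.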